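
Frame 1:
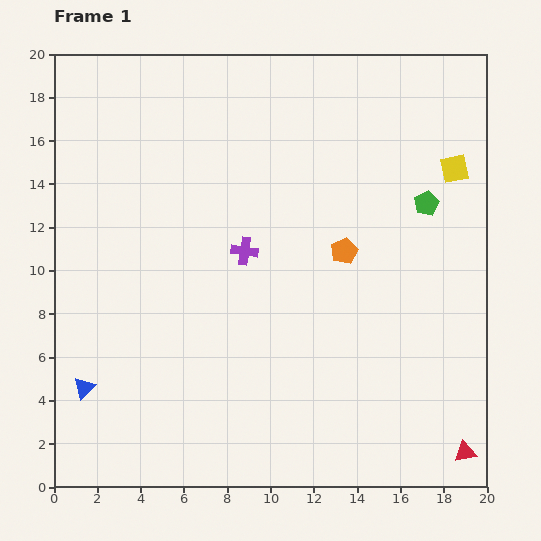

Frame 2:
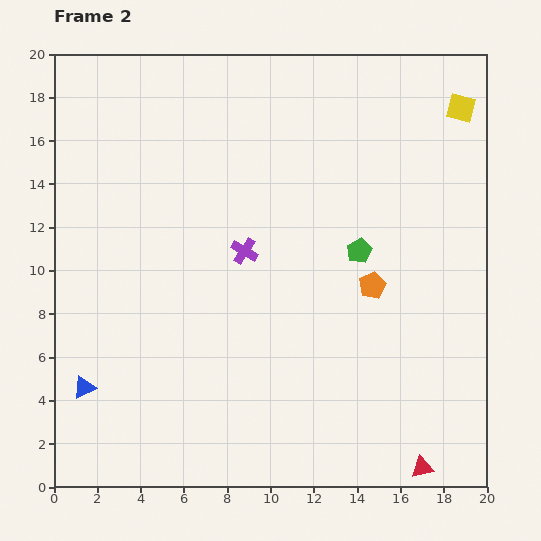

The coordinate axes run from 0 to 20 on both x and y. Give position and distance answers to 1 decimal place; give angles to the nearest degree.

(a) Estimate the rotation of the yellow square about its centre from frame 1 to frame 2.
27° clockwise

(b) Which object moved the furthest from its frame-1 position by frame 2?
the green pentagon

(moved 3.8; next 2.8)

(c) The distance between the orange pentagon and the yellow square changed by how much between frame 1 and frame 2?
+2.8

Distance in frame 1: 6.4. Distance in frame 2: 9.2.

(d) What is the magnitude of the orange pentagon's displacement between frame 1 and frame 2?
2.1

The orange pentagon moved from (13.4, 10.9) to (14.7, 9.3), a distance of √(1.3² + 1.6²) ≈ 2.1.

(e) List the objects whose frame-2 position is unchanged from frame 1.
the blue triangle, the purple cross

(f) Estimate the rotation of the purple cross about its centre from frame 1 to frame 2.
24° clockwise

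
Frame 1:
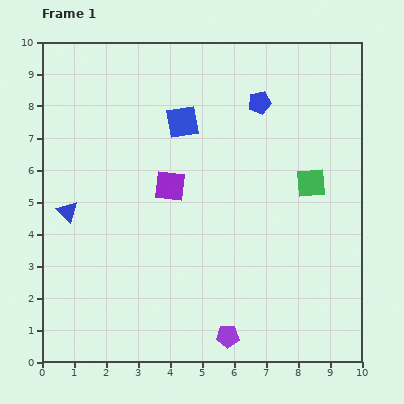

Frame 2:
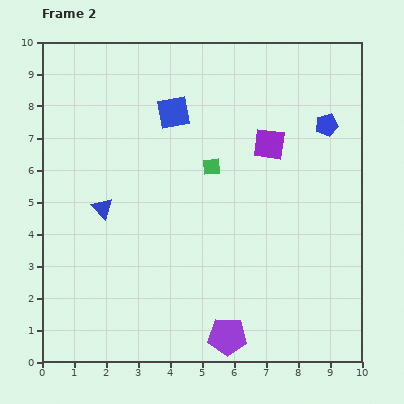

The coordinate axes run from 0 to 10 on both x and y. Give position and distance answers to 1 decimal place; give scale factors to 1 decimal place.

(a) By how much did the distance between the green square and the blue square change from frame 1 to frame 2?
-2.3

Distance in frame 1: 4.4. Distance in frame 2: 2.1.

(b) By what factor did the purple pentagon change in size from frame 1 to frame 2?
1.7×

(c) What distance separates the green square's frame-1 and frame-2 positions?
3.1

The green square moved from (8.4, 5.6) to (5.3, 6.1), a distance of √(3.1² + 0.5²) ≈ 3.1.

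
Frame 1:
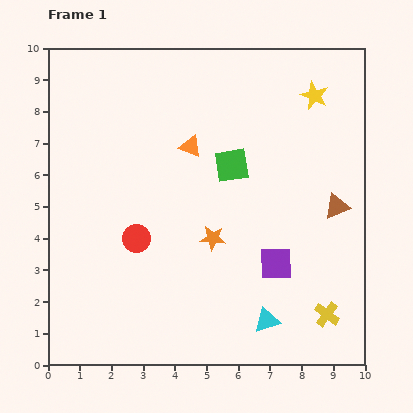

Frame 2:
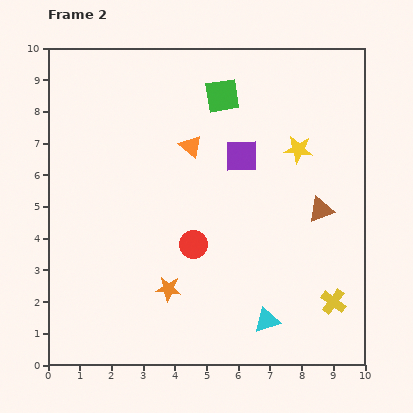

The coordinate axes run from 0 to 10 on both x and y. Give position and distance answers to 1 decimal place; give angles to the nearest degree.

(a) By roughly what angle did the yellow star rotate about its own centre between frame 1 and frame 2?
18° counter-clockwise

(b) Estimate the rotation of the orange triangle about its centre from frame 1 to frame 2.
19° clockwise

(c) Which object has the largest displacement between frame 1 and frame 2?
the purple square

(moved 3.6; next 2.2)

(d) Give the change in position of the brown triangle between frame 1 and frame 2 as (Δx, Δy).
(-0.5, -0.1)

The brown triangle was at (9.1, 5.0) in frame 1 and (8.6, 4.9) in frame 2.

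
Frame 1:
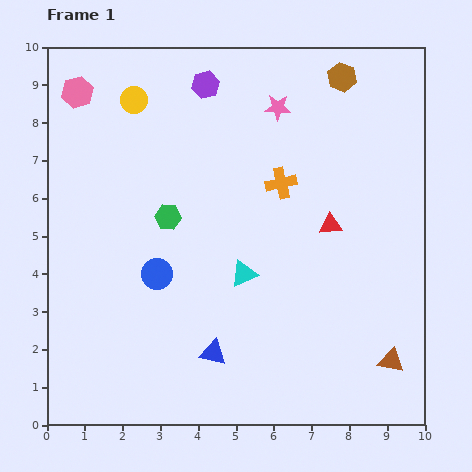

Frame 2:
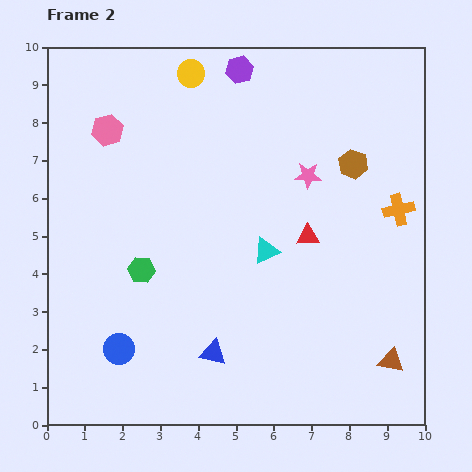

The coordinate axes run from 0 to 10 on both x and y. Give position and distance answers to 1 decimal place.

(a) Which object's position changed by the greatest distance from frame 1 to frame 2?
the orange cross

(moved 3.2; next 2.3)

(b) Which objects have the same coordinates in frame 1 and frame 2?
the brown triangle, the blue triangle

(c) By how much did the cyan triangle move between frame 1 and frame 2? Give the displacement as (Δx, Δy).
(0.6, 0.6)

The cyan triangle was at (5.2, 4.0) in frame 1 and (5.8, 4.6) in frame 2.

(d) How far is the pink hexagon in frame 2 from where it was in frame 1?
1.3

The pink hexagon moved from (0.8, 8.8) to (1.6, 7.8), a distance of √(0.8² + 1.0²) ≈ 1.3.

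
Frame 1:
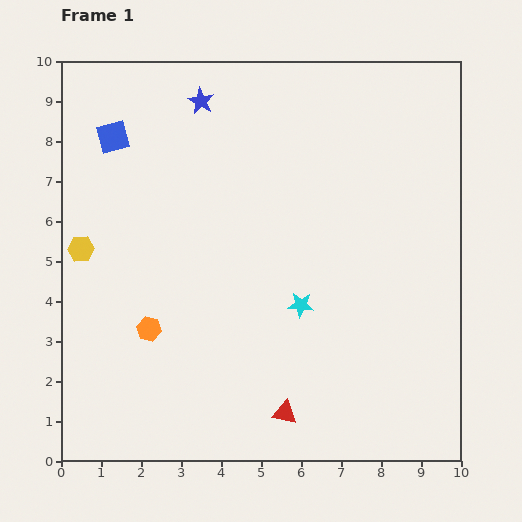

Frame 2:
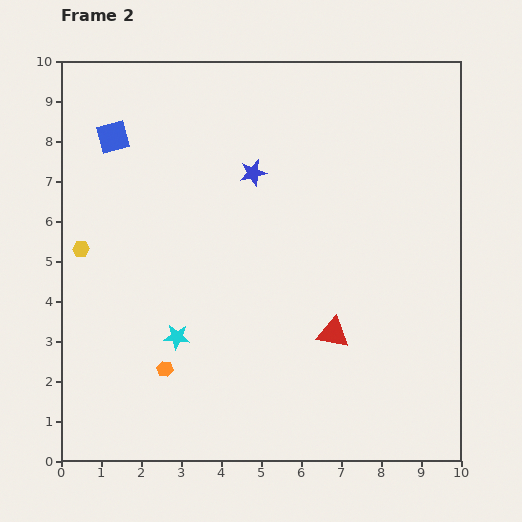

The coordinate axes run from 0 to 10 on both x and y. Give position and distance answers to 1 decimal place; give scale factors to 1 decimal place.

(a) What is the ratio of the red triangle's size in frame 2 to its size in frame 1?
1.3×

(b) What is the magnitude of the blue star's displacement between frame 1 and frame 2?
2.2

The blue star moved from (3.5, 9.0) to (4.8, 7.2), a distance of √(1.3² + 1.8²) ≈ 2.2.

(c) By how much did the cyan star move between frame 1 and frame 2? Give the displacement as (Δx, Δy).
(-3.1, -0.8)

The cyan star was at (6.0, 3.9) in frame 1 and (2.9, 3.1) in frame 2.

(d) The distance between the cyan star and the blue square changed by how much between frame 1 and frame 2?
-1.1

Distance in frame 1: 6.3. Distance in frame 2: 5.2.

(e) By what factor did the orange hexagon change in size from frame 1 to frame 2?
0.6×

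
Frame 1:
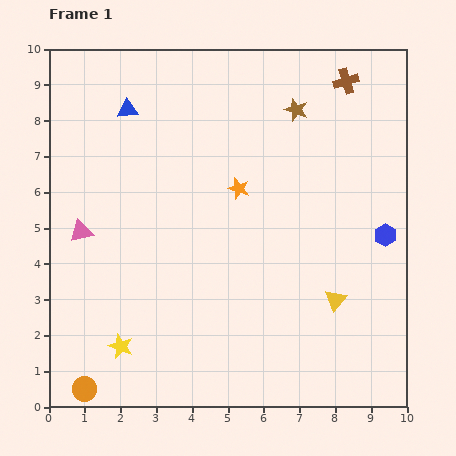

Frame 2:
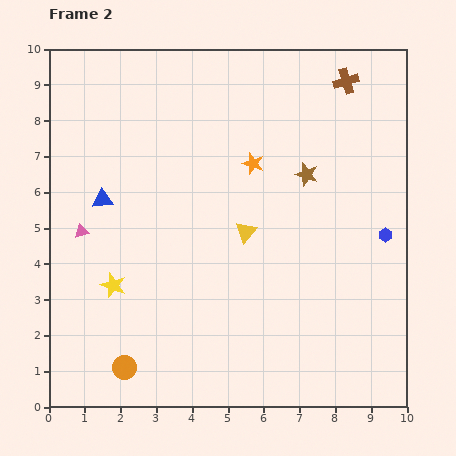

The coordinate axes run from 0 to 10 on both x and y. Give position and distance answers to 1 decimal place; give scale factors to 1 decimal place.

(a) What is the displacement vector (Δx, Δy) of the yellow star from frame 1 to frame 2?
(-0.2, 1.7)

The yellow star was at (2.0, 1.7) in frame 1 and (1.8, 3.4) in frame 2.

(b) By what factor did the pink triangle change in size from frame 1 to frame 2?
0.6×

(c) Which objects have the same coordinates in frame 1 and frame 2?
the blue hexagon, the brown cross, the pink triangle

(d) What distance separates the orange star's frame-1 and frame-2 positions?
0.8

The orange star moved from (5.3, 6.1) to (5.7, 6.8), a distance of √(0.4² + 0.7²) ≈ 0.8.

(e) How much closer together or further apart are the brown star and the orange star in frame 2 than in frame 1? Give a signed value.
-1.2

Distance in frame 1: 2.7. Distance in frame 2: 1.5.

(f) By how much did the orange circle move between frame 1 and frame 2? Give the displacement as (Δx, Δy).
(1.1, 0.6)

The orange circle was at (1.0, 0.5) in frame 1 and (2.1, 1.1) in frame 2.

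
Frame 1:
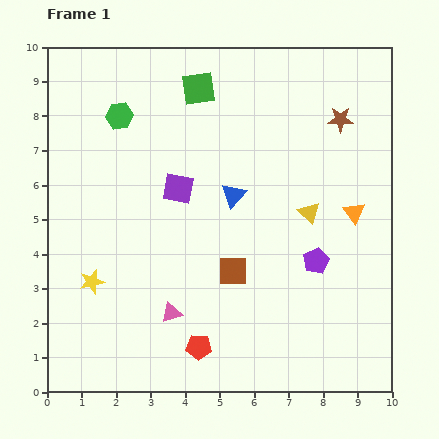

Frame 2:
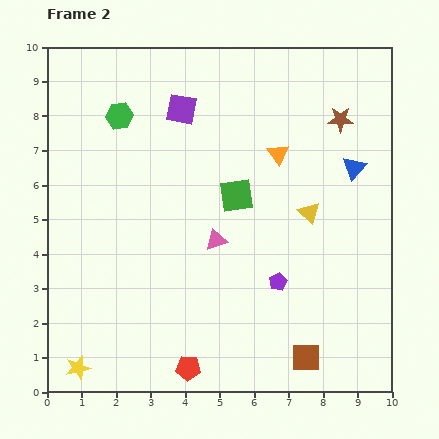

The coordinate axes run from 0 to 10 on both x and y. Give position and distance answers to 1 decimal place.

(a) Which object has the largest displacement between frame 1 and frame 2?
the blue triangle

(moved 3.6; next 3.3)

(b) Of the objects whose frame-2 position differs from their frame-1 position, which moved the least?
the red pentagon

(moved 0.7)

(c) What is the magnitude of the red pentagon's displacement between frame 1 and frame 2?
0.7

The red pentagon moved from (4.4, 1.3) to (4.1, 0.7), a distance of √(0.3² + 0.6²) ≈ 0.7.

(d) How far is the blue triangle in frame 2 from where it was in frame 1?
3.6

The blue triangle moved from (5.4, 5.7) to (8.9, 6.5), a distance of √(3.5² + 0.8²) ≈ 3.6.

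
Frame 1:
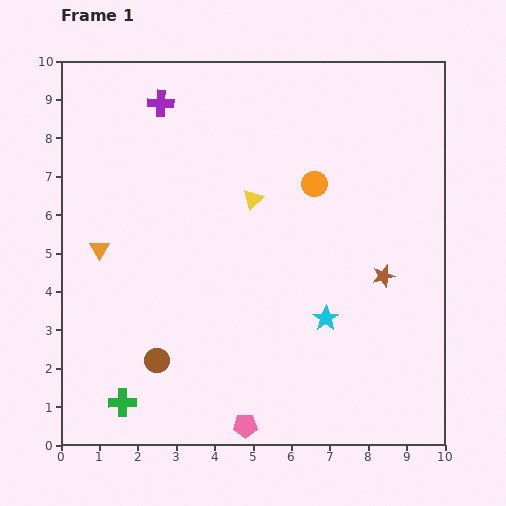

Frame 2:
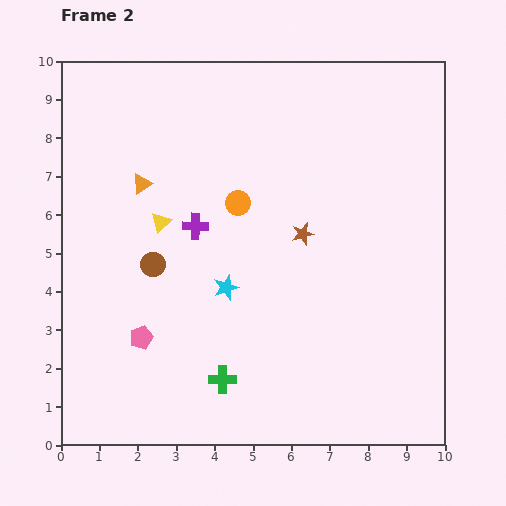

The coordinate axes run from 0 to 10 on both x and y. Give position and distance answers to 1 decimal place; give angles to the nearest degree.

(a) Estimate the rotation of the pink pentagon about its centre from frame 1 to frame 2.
19° counter-clockwise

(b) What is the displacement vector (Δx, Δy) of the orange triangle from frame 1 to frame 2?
(1.1, 1.7)

The orange triangle was at (1.0, 5.1) in frame 1 and (2.1, 6.8) in frame 2.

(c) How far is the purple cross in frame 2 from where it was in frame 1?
3.3

The purple cross moved from (2.6, 8.9) to (3.5, 5.7), a distance of √(0.9² + 3.2²) ≈ 3.3.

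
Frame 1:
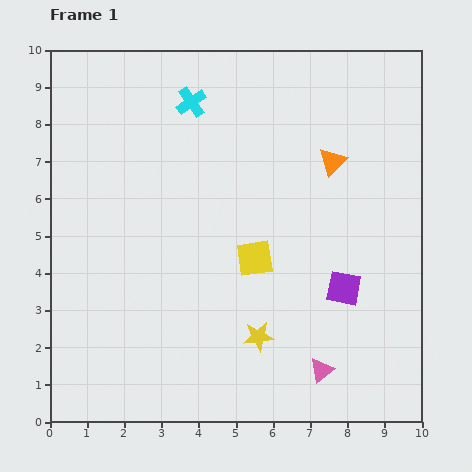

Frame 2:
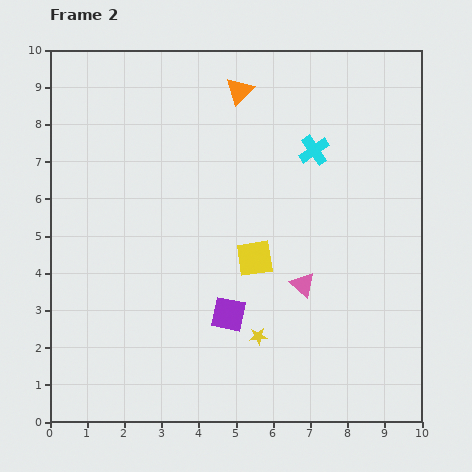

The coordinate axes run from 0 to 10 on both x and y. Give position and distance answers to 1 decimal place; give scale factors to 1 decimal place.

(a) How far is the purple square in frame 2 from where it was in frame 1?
3.2

The purple square moved from (7.9, 3.6) to (4.8, 2.9), a distance of √(3.1² + 0.7²) ≈ 3.2.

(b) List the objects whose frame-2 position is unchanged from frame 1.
the yellow square, the yellow star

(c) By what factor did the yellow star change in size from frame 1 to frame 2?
0.6×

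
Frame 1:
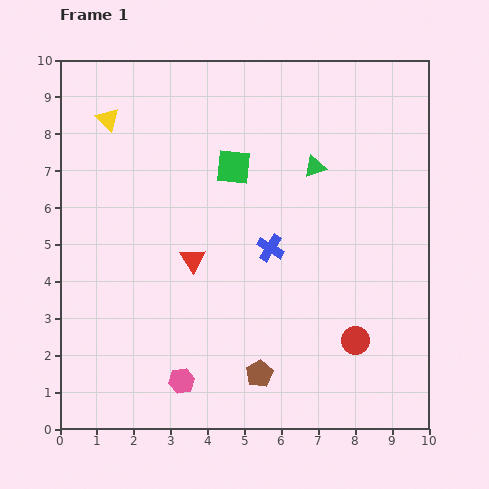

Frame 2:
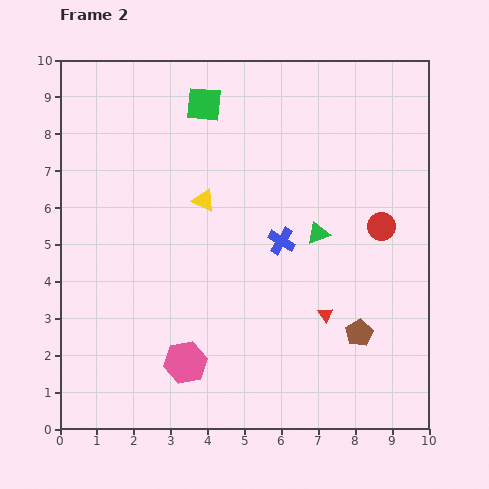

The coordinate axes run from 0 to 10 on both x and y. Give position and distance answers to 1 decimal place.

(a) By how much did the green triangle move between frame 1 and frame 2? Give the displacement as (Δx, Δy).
(0.1, -1.8)

The green triangle was at (6.9, 7.1) in frame 1 and (7.0, 5.3) in frame 2.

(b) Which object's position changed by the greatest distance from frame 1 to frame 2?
the red triangle

(moved 3.9; next 3.4)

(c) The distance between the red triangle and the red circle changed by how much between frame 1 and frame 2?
-2.1

Distance in frame 1: 4.9. Distance in frame 2: 2.8.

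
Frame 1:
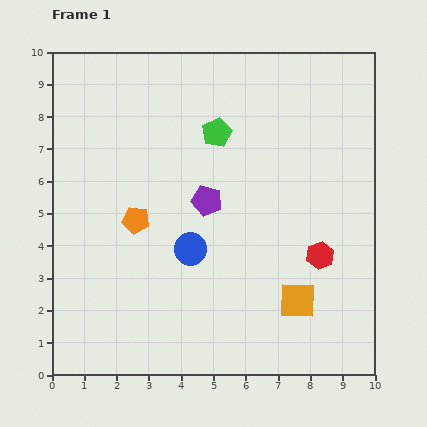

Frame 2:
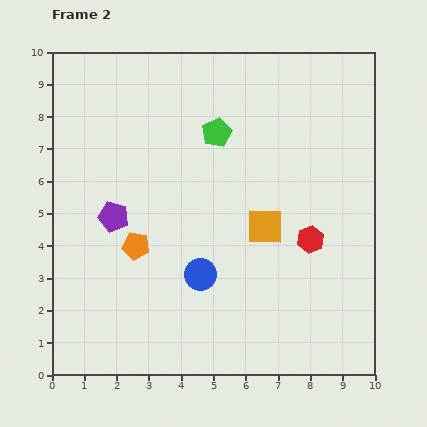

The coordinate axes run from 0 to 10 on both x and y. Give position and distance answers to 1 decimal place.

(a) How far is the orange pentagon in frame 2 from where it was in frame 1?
0.8

The orange pentagon moved from (2.6, 4.8) to (2.6, 4.0), a distance of √(0.0² + 0.8²) ≈ 0.8.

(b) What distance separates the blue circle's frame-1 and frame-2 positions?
0.9

The blue circle moved from (4.3, 3.9) to (4.6, 3.1), a distance of √(0.3² + 0.8²) ≈ 0.9.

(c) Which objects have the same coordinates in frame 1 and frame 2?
the green pentagon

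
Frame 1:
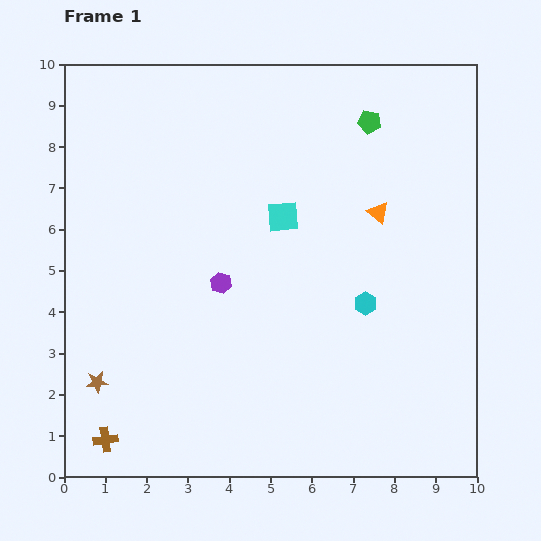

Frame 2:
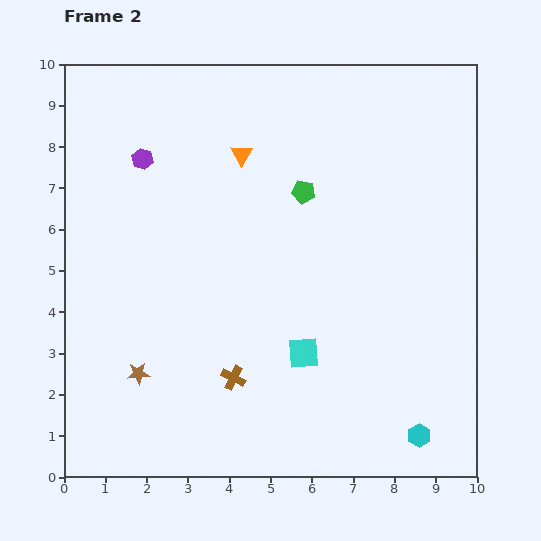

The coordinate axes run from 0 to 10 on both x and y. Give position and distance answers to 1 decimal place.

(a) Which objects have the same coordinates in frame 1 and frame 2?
none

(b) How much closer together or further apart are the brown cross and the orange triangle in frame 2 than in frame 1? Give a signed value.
-3.2

Distance in frame 1: 8.6. Distance in frame 2: 5.4.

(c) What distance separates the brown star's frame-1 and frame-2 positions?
1.0

The brown star moved from (0.8, 2.3) to (1.8, 2.5), a distance of √(1.0² + 0.2²) ≈ 1.0.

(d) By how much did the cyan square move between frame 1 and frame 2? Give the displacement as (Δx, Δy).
(0.5, -3.3)

The cyan square was at (5.3, 6.3) in frame 1 and (5.8, 3.0) in frame 2.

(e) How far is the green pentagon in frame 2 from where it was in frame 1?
2.3

The green pentagon moved from (7.4, 8.6) to (5.8, 6.9), a distance of √(1.6² + 1.7²) ≈ 2.3.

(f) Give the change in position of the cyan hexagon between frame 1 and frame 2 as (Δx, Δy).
(1.3, -3.2)

The cyan hexagon was at (7.3, 4.2) in frame 1 and (8.6, 1.0) in frame 2.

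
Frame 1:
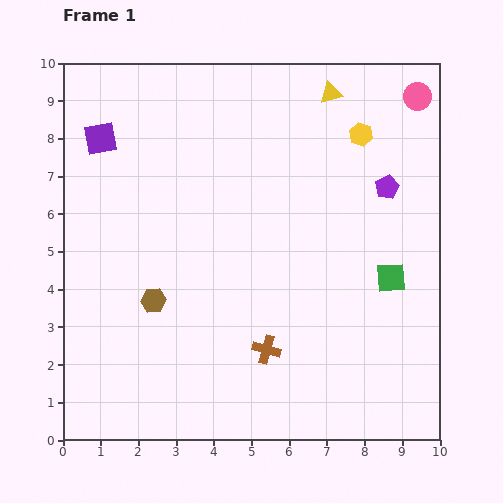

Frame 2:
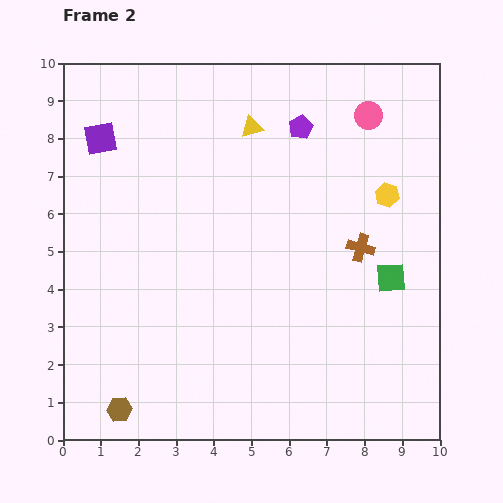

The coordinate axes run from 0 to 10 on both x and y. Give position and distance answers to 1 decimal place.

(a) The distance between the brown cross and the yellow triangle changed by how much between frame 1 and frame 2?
-2.7

Distance in frame 1: 7.0. Distance in frame 2: 4.3.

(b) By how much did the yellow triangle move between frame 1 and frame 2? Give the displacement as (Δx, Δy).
(-2.1, -0.9)

The yellow triangle was at (7.1, 9.2) in frame 1 and (5.0, 8.3) in frame 2.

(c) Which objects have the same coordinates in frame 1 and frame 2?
the green square, the purple square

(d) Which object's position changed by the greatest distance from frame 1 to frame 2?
the brown cross

(moved 3.7; next 3.0)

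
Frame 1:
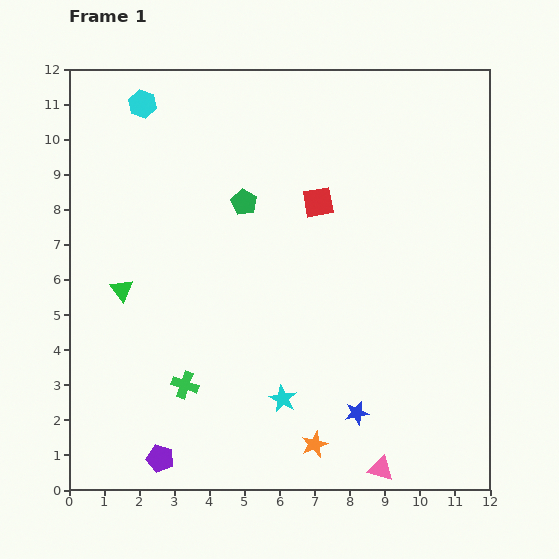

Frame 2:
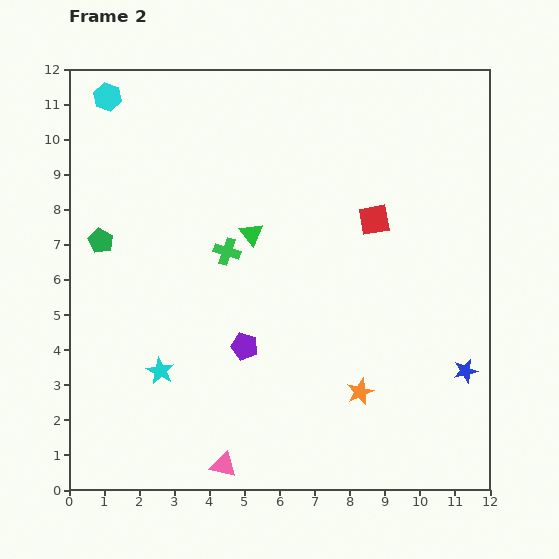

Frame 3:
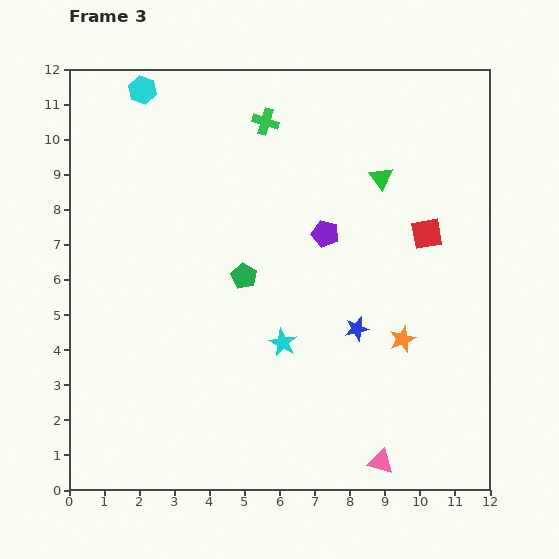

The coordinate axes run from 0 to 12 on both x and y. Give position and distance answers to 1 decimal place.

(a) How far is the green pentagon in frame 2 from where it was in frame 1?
4.2

The green pentagon moved from (5.0, 8.2) to (0.9, 7.1), a distance of √(4.1² + 1.1²) ≈ 4.2.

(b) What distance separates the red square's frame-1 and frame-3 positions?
3.2

The red square moved from (7.1, 8.2) to (10.2, 7.3), a distance of √(3.1² + 0.9²) ≈ 3.2.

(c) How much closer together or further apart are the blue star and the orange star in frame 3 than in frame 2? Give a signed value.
-1.8

Distance in frame 2: 3.1. Distance in frame 3: 1.3.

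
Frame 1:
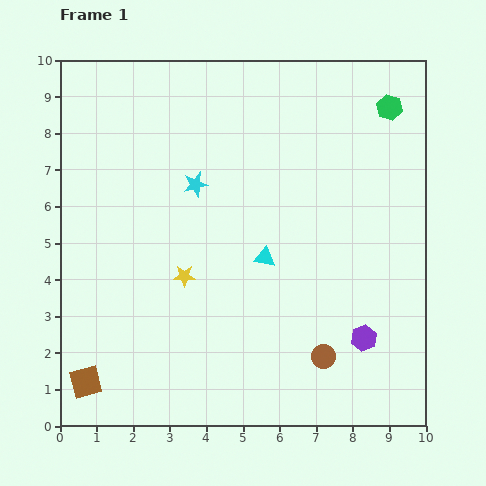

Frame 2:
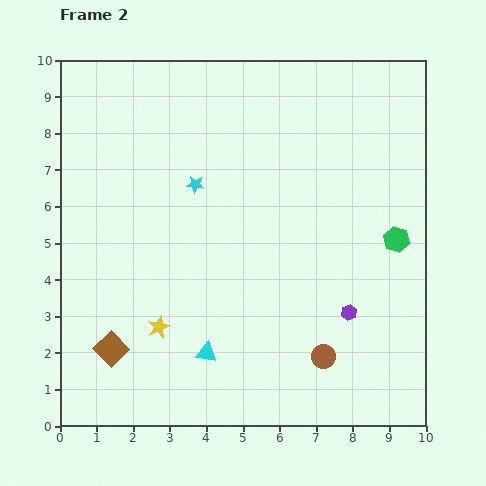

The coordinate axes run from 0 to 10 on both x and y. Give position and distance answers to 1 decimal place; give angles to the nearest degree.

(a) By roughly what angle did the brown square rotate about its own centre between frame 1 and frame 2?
30° counter-clockwise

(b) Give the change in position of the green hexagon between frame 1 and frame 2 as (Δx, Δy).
(0.2, -3.6)

The green hexagon was at (9.0, 8.7) in frame 1 and (9.2, 5.1) in frame 2.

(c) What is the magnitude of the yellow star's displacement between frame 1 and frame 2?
1.6

The yellow star moved from (3.4, 4.1) to (2.7, 2.7), a distance of √(0.7² + 1.4²) ≈ 1.6.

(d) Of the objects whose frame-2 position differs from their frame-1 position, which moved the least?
the purple hexagon

(moved 0.8)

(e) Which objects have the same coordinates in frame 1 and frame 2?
the brown circle, the cyan star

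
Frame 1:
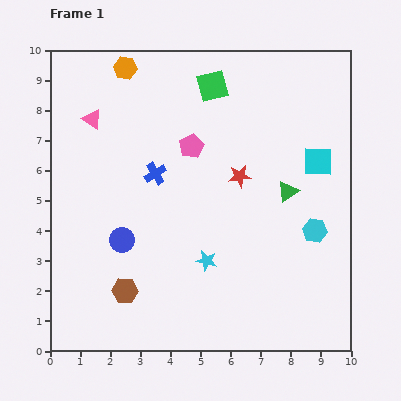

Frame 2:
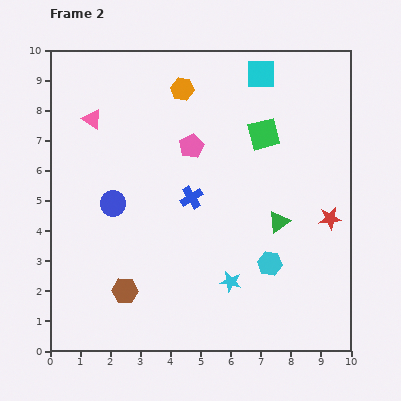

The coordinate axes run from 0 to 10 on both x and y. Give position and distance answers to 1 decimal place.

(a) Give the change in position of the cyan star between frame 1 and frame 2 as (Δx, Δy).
(0.8, -0.7)

The cyan star was at (5.2, 3.0) in frame 1 and (6.0, 2.3) in frame 2.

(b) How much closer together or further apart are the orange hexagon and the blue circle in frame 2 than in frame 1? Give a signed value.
-1.3

Distance in frame 1: 5.7. Distance in frame 2: 4.4.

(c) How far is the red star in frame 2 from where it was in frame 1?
3.3

The red star moved from (6.3, 5.8) to (9.3, 4.4), a distance of √(3.0² + 1.4²) ≈ 3.3.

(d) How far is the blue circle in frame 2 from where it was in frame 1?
1.2

The blue circle moved from (2.4, 3.7) to (2.1, 4.9), a distance of √(0.3² + 1.2²) ≈ 1.2.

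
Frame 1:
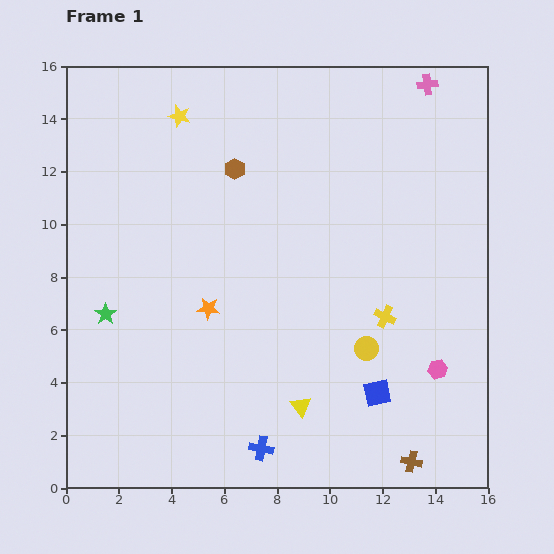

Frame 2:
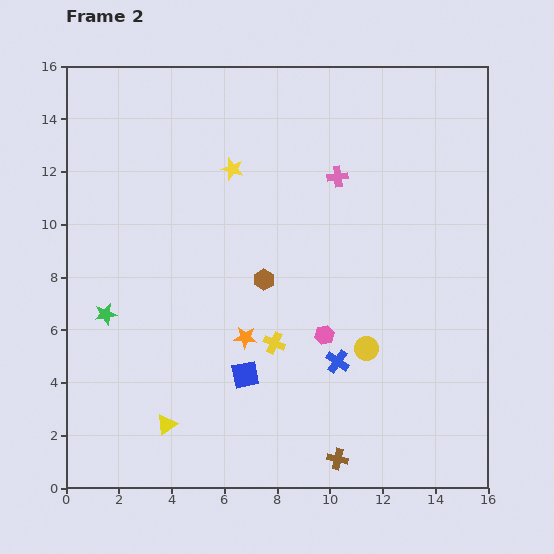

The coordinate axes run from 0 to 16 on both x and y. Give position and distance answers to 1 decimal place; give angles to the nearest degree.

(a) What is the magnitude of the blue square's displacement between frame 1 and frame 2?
5.0

The blue square moved from (11.8, 3.6) to (6.8, 4.3), a distance of √(5.0² + 0.7²) ≈ 5.0.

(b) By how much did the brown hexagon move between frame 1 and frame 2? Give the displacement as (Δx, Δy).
(1.1, -4.2)

The brown hexagon was at (6.4, 12.1) in frame 1 and (7.5, 7.9) in frame 2.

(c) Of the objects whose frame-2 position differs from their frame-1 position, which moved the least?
the orange star

(moved 1.8)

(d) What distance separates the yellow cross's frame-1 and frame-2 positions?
4.3

The yellow cross moved from (12.1, 6.5) to (7.9, 5.5), a distance of √(4.2² + 1.0²) ≈ 4.3.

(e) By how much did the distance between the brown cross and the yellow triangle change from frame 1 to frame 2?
+1.9

Distance in frame 1: 4.7. Distance in frame 2: 6.6.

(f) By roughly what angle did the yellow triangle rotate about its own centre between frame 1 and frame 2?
33° clockwise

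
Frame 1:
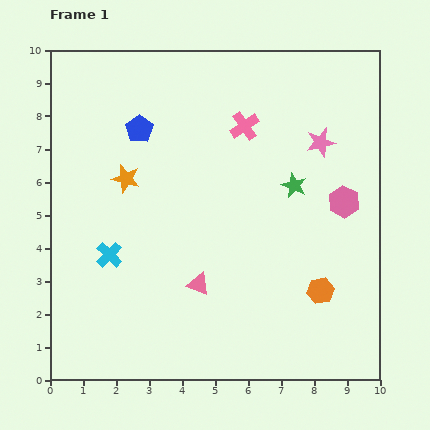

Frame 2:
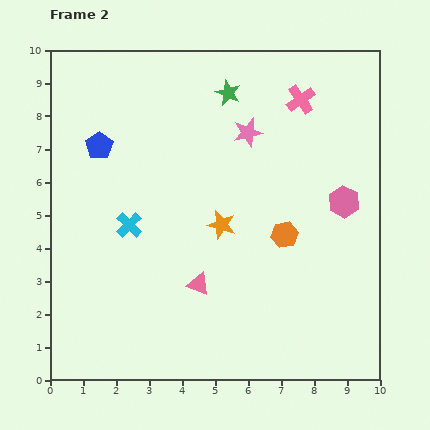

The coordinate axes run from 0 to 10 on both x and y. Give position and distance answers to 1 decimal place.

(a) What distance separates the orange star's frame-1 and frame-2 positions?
3.2

The orange star moved from (2.3, 6.1) to (5.2, 4.7), a distance of √(2.9² + 1.4²) ≈ 3.2.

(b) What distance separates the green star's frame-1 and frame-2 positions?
3.4

The green star moved from (7.4, 5.9) to (5.4, 8.7), a distance of √(2.0² + 2.8²) ≈ 3.4.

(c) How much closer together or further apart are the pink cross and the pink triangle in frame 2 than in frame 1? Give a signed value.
+1.4

Distance in frame 1: 5.0. Distance in frame 2: 6.4.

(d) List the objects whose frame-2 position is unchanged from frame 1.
the pink triangle, the pink hexagon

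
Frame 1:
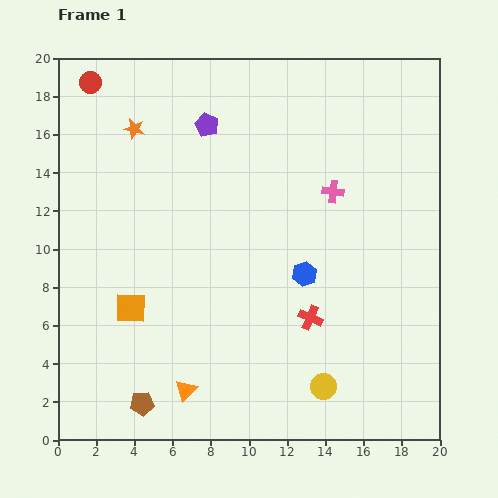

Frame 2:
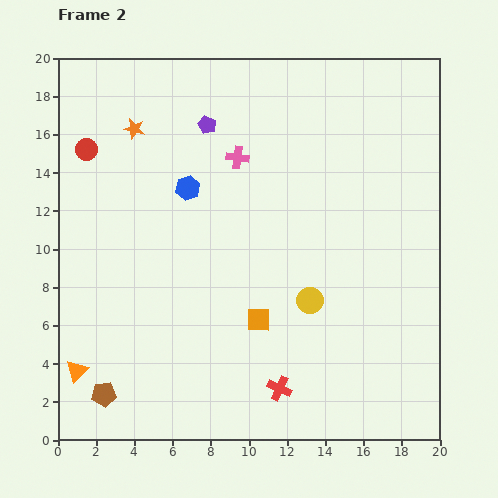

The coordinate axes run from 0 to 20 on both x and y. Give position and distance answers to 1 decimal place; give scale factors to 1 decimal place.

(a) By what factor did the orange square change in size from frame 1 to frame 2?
0.8×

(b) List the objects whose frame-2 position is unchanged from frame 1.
the purple pentagon, the orange star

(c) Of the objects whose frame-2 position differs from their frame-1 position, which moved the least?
the brown pentagon

(moved 2.1)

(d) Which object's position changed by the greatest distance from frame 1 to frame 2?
the blue hexagon

(moved 7.6; next 6.7)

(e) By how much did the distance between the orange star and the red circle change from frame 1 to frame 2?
-0.6

Distance in frame 1: 3.3. Distance in frame 2: 2.7.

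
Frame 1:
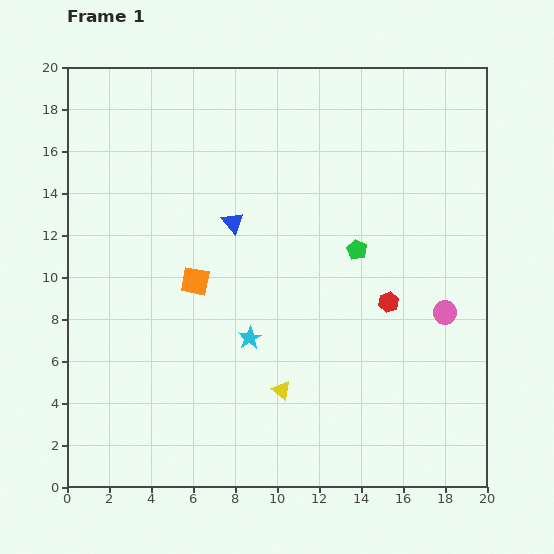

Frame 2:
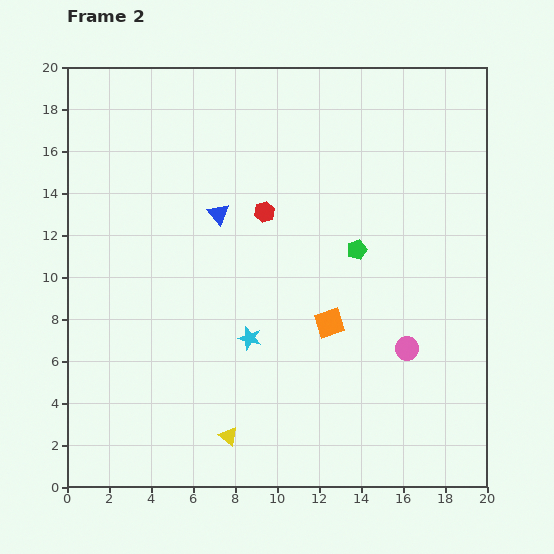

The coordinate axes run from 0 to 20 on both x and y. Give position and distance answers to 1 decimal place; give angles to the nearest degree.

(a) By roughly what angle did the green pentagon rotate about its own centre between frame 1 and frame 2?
25° clockwise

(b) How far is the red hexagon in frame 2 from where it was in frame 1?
7.3

The red hexagon moved from (15.3, 8.8) to (9.4, 13.1), a distance of √(5.9² + 4.3²) ≈ 7.3.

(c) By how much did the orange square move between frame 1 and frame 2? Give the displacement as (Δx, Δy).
(6.4, -2.0)

The orange square was at (6.1, 9.8) in frame 1 and (12.5, 7.8) in frame 2.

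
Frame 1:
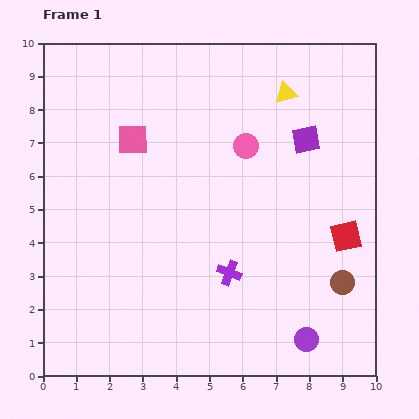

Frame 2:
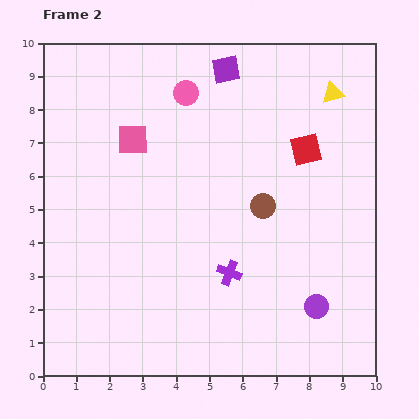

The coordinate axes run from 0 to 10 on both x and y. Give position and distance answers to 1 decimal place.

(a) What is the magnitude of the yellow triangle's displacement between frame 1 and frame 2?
1.4

The yellow triangle moved from (7.3, 8.5) to (8.7, 8.5), a distance of √(1.4² + 0.0²) ≈ 1.4.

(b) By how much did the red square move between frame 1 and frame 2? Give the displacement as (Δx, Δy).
(-1.2, 2.6)

The red square was at (9.1, 4.2) in frame 1 and (7.9, 6.8) in frame 2.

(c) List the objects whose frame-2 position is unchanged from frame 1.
the purple cross, the pink square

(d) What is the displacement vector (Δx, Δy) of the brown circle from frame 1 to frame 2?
(-2.4, 2.3)

The brown circle was at (9.0, 2.8) in frame 1 and (6.6, 5.1) in frame 2.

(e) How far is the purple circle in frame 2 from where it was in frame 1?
1.0

The purple circle moved from (7.9, 1.1) to (8.2, 2.1), a distance of √(0.3² + 1.0²) ≈ 1.0.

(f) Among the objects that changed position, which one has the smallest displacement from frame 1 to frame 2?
the purple circle

(moved 1.0)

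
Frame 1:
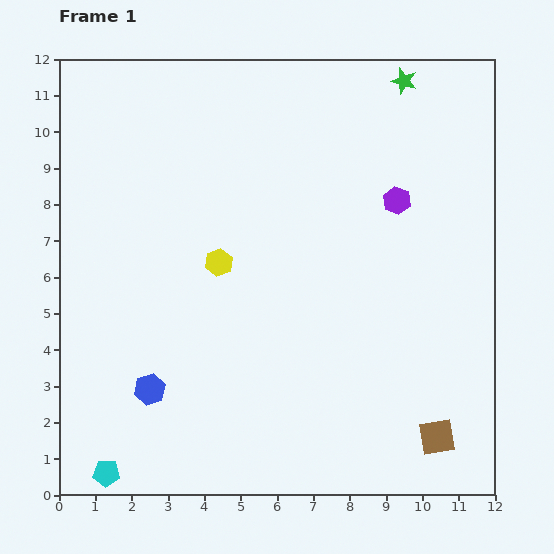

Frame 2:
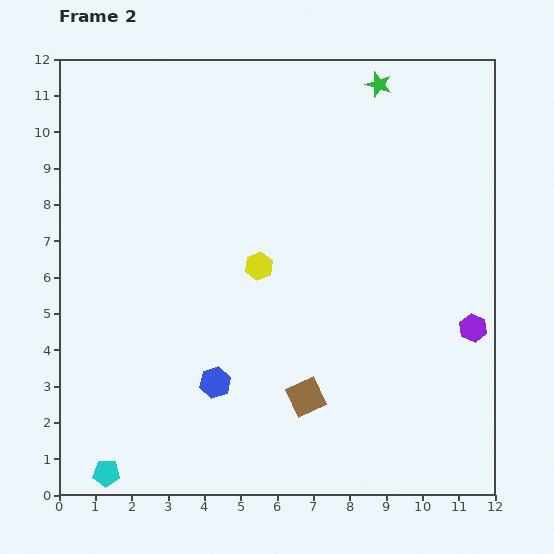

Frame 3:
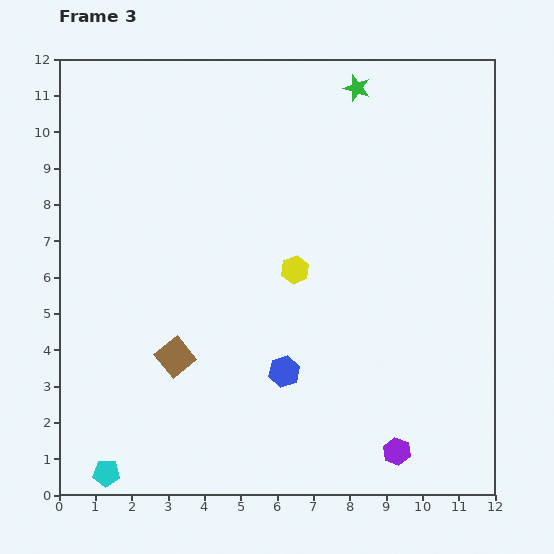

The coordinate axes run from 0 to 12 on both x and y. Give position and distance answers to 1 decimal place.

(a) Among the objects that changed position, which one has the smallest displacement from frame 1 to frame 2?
the green star

(moved 0.7)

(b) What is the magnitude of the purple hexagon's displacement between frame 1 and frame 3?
6.9

The purple hexagon moved from (9.3, 8.1) to (9.3, 1.2), a distance of √(0.0² + 6.9²) ≈ 6.9.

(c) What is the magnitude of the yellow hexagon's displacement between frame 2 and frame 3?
1.0

The yellow hexagon moved from (5.5, 6.3) to (6.5, 6.2), a distance of √(1.0² + 0.1²) ≈ 1.0.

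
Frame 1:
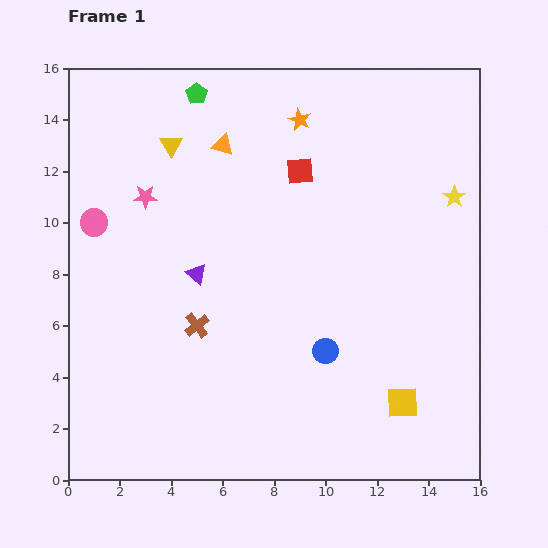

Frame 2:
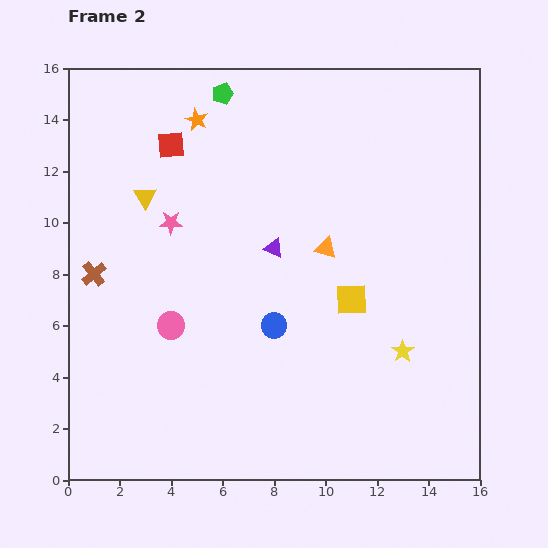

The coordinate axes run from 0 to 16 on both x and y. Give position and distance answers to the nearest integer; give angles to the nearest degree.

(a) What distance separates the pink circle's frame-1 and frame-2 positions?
5

The pink circle moved from (1, 10) to (4, 6), a distance of √(3² + 4²) ≈ 5.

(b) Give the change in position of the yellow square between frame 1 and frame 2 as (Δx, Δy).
(-2, 4)

The yellow square was at (13, 3) in frame 1 and (11, 7) in frame 2.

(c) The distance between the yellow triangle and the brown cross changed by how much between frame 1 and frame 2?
-3

Distance in frame 1: 7. Distance in frame 2: 4.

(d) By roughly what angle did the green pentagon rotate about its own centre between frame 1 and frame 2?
18° clockwise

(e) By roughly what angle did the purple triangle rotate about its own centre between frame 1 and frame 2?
17° counter-clockwise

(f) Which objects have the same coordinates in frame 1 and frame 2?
none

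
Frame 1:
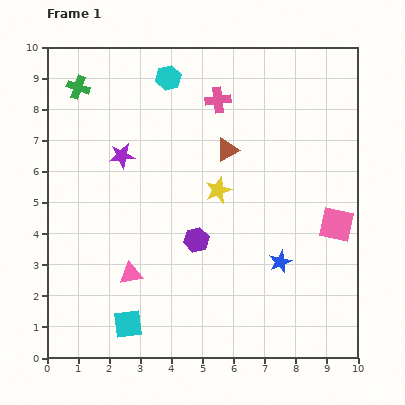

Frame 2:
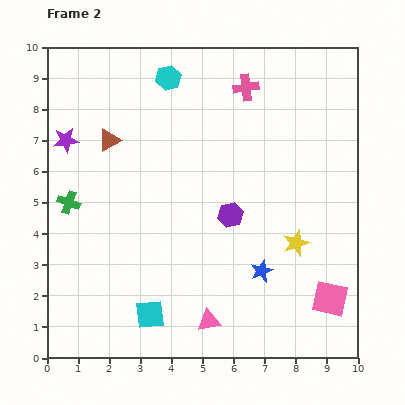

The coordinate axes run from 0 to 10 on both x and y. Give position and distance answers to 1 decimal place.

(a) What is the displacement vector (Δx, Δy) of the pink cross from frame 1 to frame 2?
(0.9, 0.4)

The pink cross was at (5.5, 8.3) in frame 1 and (6.4, 8.7) in frame 2.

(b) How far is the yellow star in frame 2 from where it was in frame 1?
3.0

The yellow star moved from (5.5, 5.4) to (8.0, 3.7), a distance of √(2.5² + 1.7²) ≈ 3.0.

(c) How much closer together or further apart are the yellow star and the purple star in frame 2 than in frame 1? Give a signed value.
+4.8

Distance in frame 1: 3.3. Distance in frame 2: 8.1.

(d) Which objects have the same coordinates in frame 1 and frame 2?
the cyan hexagon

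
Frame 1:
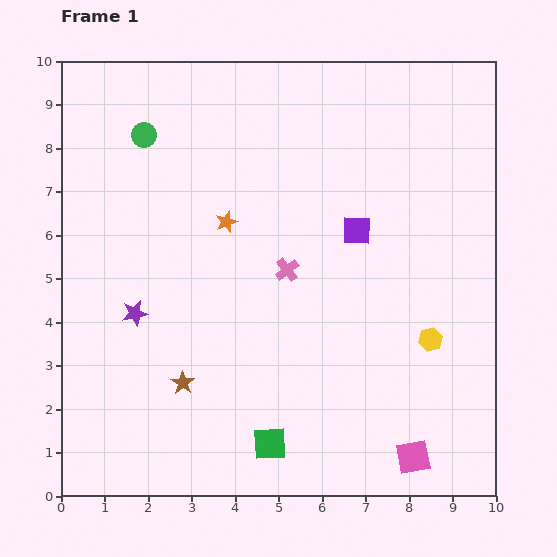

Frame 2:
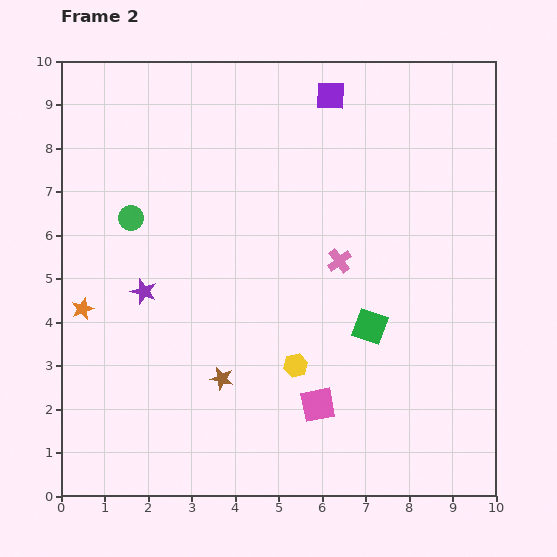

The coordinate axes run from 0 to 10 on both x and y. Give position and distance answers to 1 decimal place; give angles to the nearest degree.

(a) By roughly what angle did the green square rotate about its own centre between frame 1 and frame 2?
23° clockwise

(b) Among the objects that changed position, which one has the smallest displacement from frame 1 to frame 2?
the purple star

(moved 0.5)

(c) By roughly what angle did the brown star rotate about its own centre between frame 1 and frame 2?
21° counter-clockwise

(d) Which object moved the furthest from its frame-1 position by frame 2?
the orange star

(moved 3.9; next 3.5)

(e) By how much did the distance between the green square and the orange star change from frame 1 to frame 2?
+1.4

Distance in frame 1: 5.2. Distance in frame 2: 6.6.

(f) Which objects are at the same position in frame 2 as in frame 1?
none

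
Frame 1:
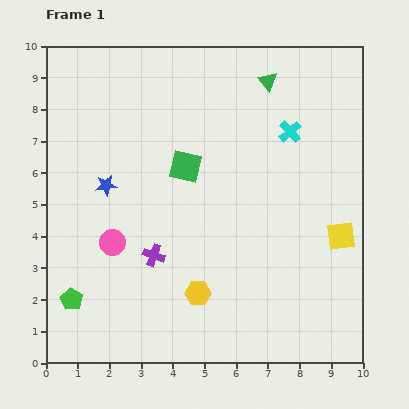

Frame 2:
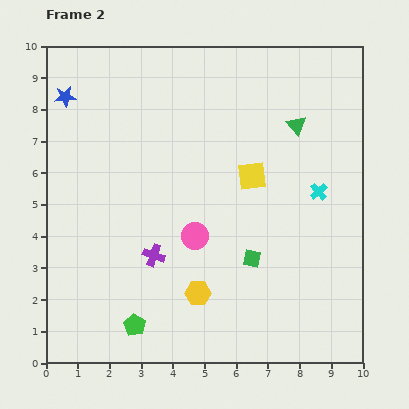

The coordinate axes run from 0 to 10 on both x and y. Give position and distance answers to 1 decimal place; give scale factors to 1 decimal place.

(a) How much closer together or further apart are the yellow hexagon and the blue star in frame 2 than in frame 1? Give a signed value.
+3.0

Distance in frame 1: 4.5. Distance in frame 2: 7.5.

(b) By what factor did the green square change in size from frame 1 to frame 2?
0.6×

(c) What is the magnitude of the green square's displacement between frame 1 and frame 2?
3.6

The green square moved from (4.4, 6.2) to (6.5, 3.3), a distance of √(2.1² + 2.9²) ≈ 3.6.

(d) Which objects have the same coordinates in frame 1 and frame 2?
the purple cross, the yellow hexagon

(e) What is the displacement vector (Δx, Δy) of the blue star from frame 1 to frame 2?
(-1.3, 2.8)

The blue star was at (1.9, 5.6) in frame 1 and (0.6, 8.4) in frame 2.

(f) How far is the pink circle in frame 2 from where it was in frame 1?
2.6

The pink circle moved from (2.1, 3.8) to (4.7, 4.0), a distance of √(2.6² + 0.2²) ≈ 2.6.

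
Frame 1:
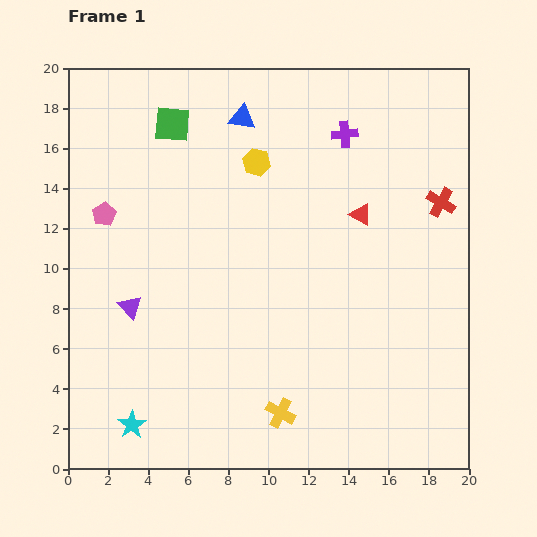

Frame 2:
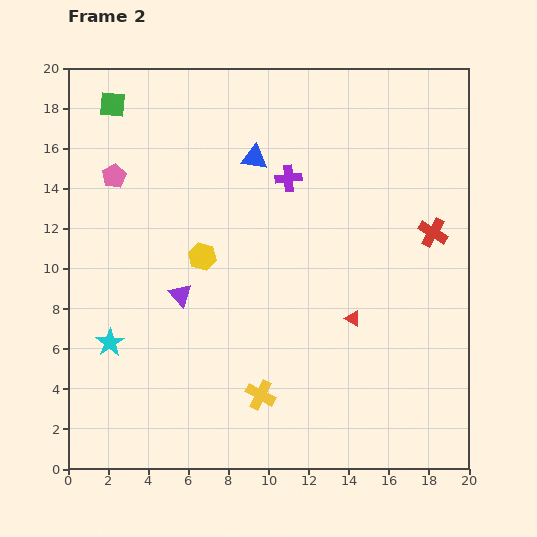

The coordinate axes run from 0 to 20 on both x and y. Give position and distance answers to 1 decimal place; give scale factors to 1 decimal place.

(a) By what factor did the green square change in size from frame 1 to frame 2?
0.7×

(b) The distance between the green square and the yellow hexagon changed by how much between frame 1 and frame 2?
+4.2

Distance in frame 1: 4.6. Distance in frame 2: 8.8.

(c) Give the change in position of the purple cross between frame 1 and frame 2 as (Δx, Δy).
(-2.8, -2.2)

The purple cross was at (13.8, 16.7) in frame 1 and (11.0, 14.5) in frame 2.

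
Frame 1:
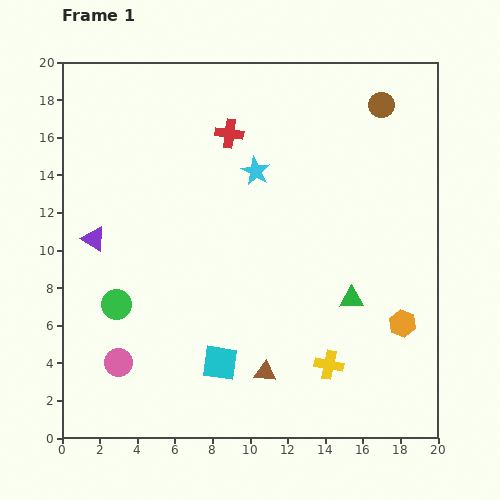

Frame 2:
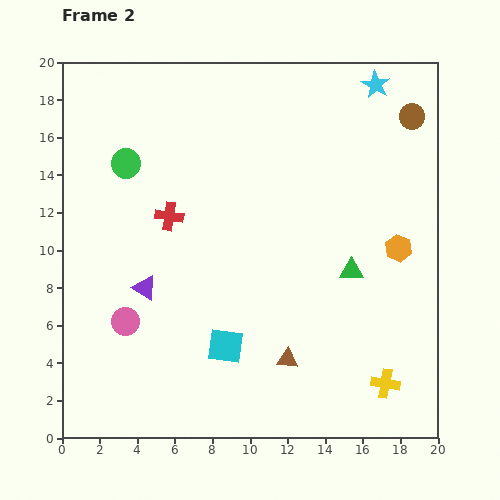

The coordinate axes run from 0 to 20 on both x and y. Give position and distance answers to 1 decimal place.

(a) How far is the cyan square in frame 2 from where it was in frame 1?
0.9

The cyan square moved from (8.4, 4.0) to (8.7, 4.9), a distance of √(0.3² + 0.9²) ≈ 0.9.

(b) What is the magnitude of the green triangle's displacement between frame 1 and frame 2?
1.5

The green triangle moved from (15.4, 7.4) to (15.4, 8.9), a distance of √(0.0² + 1.5²) ≈ 1.5.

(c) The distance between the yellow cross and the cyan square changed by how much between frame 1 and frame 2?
+2.9

Distance in frame 1: 5.8. Distance in frame 2: 8.7.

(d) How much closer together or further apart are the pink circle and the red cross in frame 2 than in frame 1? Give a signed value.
-7.5

Distance in frame 1: 13.6. Distance in frame 2: 6.1.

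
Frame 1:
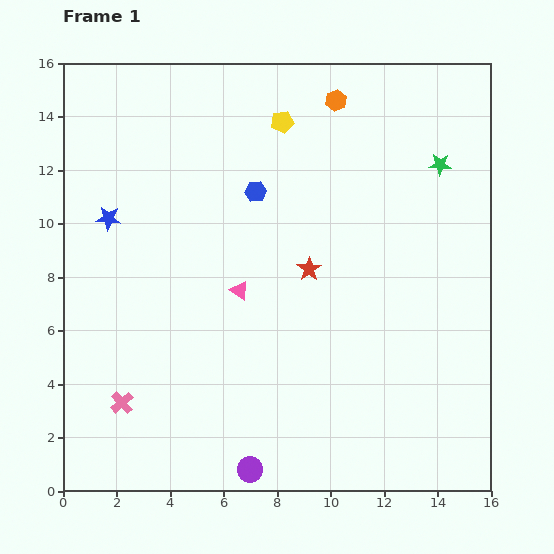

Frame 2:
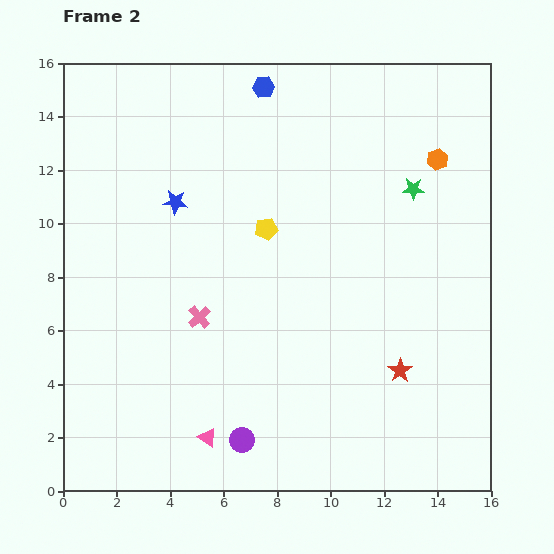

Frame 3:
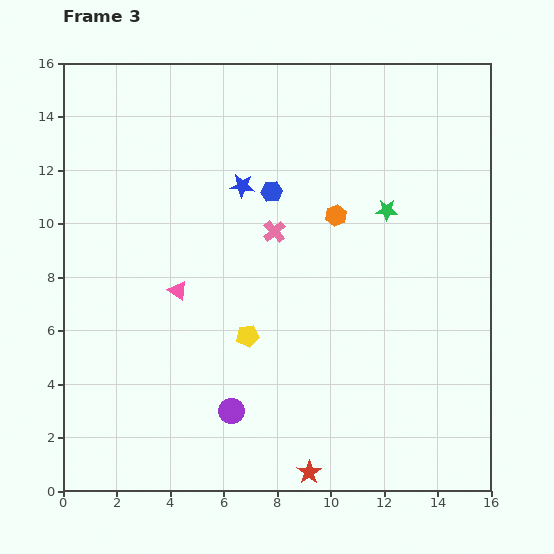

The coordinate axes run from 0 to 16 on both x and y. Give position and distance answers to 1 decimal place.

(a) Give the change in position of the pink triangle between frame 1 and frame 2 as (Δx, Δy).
(-1.2, -5.5)

The pink triangle was at (6.6, 7.5) in frame 1 and (5.4, 2.0) in frame 2.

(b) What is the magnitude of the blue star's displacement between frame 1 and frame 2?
2.6

The blue star moved from (1.7, 10.2) to (4.2, 10.8), a distance of √(2.5² + 0.6²) ≈ 2.6.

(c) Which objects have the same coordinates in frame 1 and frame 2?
none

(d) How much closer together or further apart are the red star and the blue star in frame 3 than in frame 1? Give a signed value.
+3.3

Distance in frame 1: 7.7. Distance in frame 3: 11.0.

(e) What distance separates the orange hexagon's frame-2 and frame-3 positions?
4.3

The orange hexagon moved from (14.0, 12.4) to (10.2, 10.3), a distance of √(3.8² + 2.1²) ≈ 4.3.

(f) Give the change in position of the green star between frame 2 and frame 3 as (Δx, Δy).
(-1.0, -0.8)

The green star was at (13.1, 11.3) in frame 2 and (12.1, 10.5) in frame 3.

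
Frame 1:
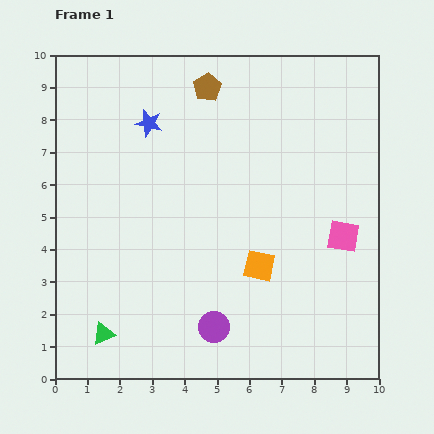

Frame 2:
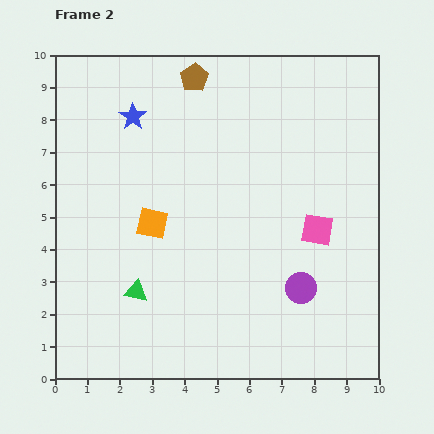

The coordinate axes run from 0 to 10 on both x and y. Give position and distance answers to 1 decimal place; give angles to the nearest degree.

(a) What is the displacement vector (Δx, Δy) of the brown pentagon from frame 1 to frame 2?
(-0.4, 0.3)

The brown pentagon was at (4.7, 9.0) in frame 1 and (4.3, 9.3) in frame 2.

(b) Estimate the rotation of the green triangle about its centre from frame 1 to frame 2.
32° clockwise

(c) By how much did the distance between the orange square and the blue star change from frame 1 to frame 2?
-2.2

Distance in frame 1: 5.6. Distance in frame 2: 3.4.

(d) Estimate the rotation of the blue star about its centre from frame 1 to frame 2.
22° clockwise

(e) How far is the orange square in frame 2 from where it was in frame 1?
3.5

The orange square moved from (6.3, 3.5) to (3.0, 4.8), a distance of √(3.3² + 1.3²) ≈ 3.5.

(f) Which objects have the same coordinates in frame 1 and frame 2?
none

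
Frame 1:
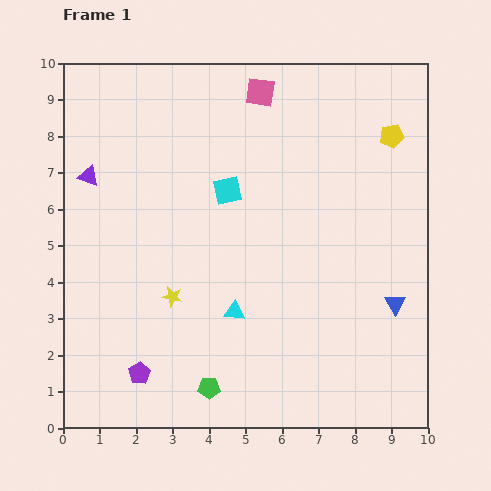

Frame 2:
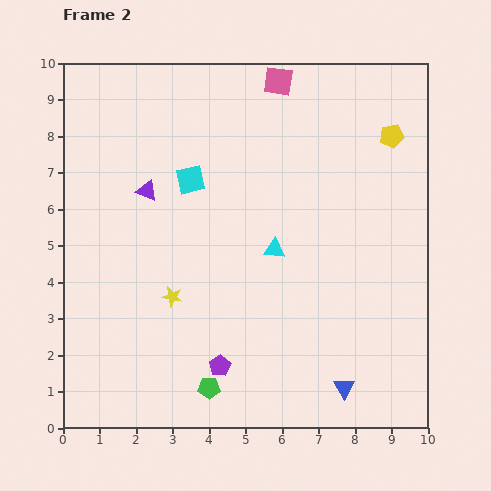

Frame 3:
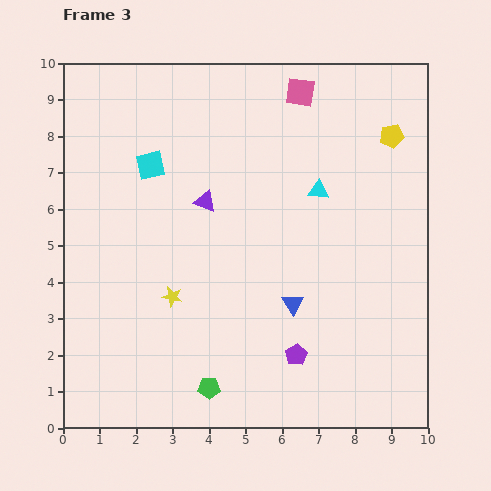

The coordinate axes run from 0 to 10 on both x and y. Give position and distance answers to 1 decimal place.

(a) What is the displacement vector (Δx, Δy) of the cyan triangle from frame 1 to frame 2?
(1.1, 1.7)

The cyan triangle was at (4.7, 3.2) in frame 1 and (5.8, 4.9) in frame 2.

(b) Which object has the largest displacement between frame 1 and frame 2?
the blue triangle

(moved 2.7; next 2.2)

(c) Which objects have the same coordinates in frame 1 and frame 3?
the yellow star, the green pentagon, the yellow pentagon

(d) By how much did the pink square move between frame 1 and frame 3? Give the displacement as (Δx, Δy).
(1.1, 0.0)

The pink square was at (5.4, 9.2) in frame 1 and (6.5, 9.2) in frame 3.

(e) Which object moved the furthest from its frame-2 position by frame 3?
the blue triangle

(moved 2.7; next 2.1)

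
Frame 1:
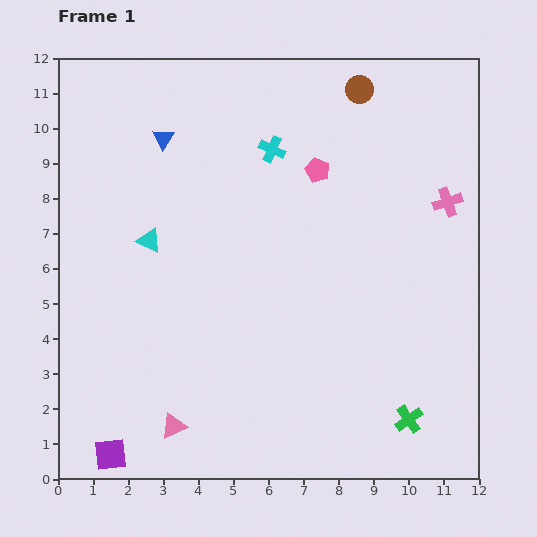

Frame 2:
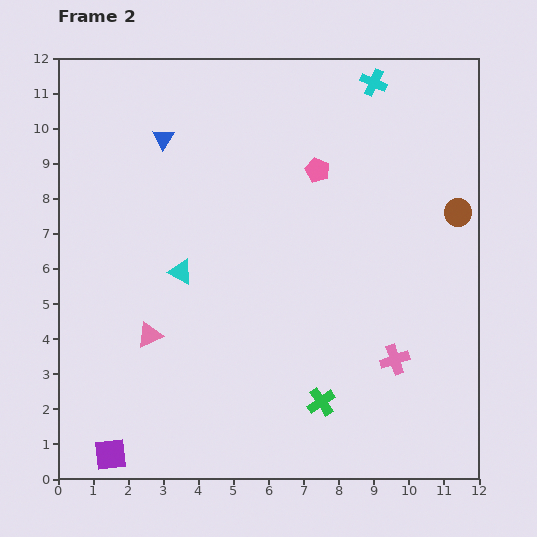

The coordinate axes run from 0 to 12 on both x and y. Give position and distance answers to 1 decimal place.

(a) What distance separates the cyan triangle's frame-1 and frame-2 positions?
1.3

The cyan triangle moved from (2.6, 6.8) to (3.5, 5.9), a distance of √(0.9² + 0.9²) ≈ 1.3.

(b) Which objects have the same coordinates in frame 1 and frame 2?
the blue triangle, the purple square, the pink pentagon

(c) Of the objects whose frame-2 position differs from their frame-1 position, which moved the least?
the cyan triangle

(moved 1.3)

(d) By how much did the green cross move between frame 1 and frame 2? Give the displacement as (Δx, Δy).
(-2.5, 0.5)

The green cross was at (10.0, 1.7) in frame 1 and (7.5, 2.2) in frame 2.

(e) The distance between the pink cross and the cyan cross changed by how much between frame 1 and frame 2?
+2.7

Distance in frame 1: 5.2. Distance in frame 2: 7.9.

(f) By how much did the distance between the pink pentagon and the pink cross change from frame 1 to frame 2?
+2.0

Distance in frame 1: 3.8. Distance in frame 2: 5.8.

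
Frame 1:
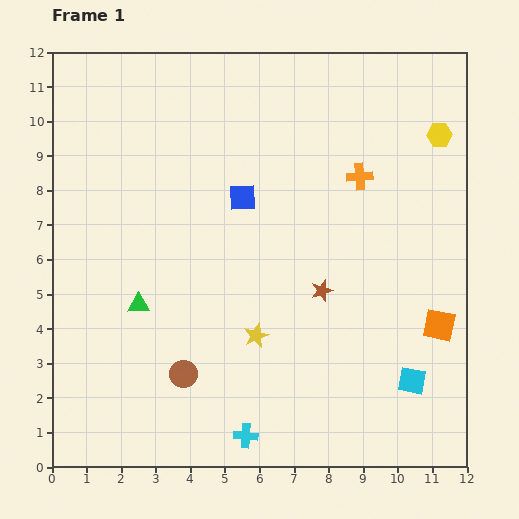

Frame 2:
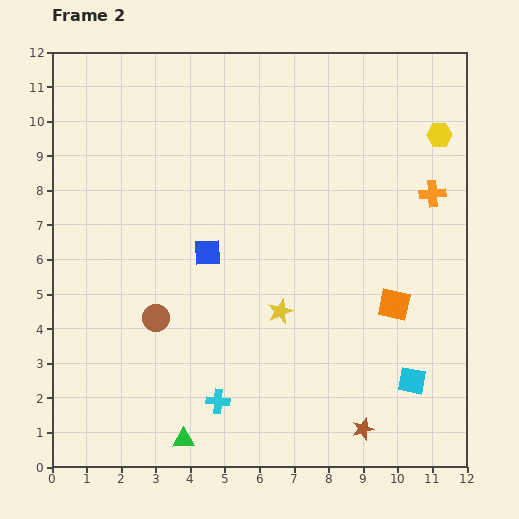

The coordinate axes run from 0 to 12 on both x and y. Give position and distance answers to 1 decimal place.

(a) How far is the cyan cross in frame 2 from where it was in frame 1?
1.3

The cyan cross moved from (5.6, 0.9) to (4.8, 1.9), a distance of √(0.8² + 1.0²) ≈ 1.3.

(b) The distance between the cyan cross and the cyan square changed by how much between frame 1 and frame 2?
+0.5

Distance in frame 1: 5.1. Distance in frame 2: 5.6.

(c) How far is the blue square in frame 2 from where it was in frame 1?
1.9

The blue square moved from (5.5, 7.8) to (4.5, 6.2), a distance of √(1.0² + 1.6²) ≈ 1.9.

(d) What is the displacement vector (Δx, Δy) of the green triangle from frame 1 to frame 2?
(1.3, -3.9)

The green triangle was at (2.5, 4.7) in frame 1 and (3.8, 0.8) in frame 2.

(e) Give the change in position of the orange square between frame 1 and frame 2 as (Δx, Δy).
(-1.3, 0.6)

The orange square was at (11.2, 4.1) in frame 1 and (9.9, 4.7) in frame 2.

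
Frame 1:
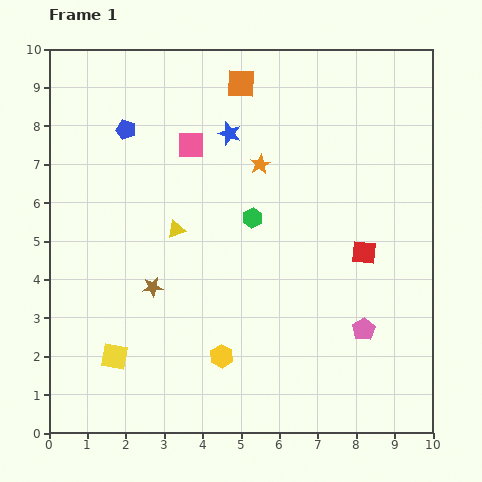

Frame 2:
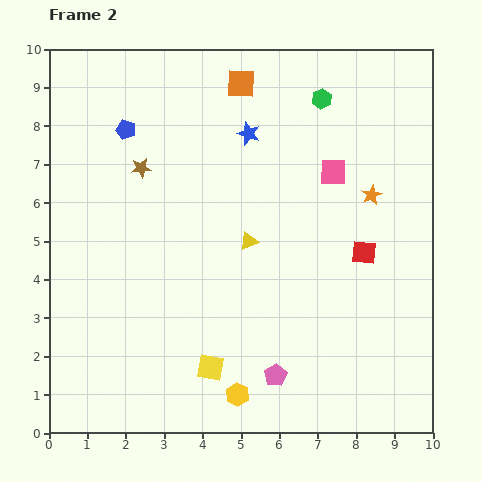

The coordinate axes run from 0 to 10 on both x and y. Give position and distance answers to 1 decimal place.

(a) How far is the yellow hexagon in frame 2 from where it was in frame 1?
1.1

The yellow hexagon moved from (4.5, 2.0) to (4.9, 1.0), a distance of √(0.4² + 1.0²) ≈ 1.1.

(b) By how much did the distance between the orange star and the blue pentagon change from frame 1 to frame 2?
+3.0

Distance in frame 1: 3.6. Distance in frame 2: 6.6.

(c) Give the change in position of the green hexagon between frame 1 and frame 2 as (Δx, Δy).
(1.8, 3.1)

The green hexagon was at (5.3, 5.6) in frame 1 and (7.1, 8.7) in frame 2.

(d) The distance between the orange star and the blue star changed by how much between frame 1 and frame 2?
+2.5

Distance in frame 1: 1.1. Distance in frame 2: 3.6.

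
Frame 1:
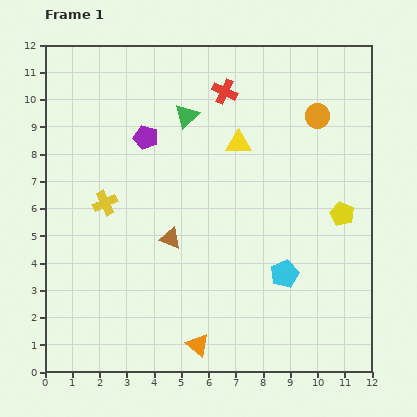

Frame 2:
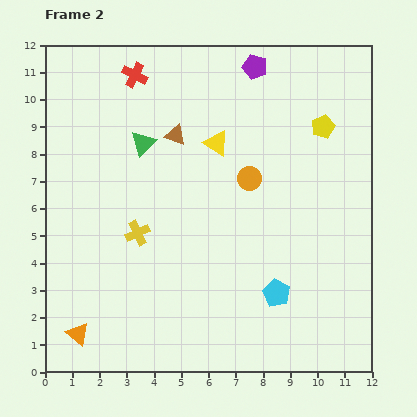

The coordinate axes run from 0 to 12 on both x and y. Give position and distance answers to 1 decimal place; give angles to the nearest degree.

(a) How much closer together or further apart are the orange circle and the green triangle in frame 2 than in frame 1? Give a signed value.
-0.7

Distance in frame 1: 4.8. Distance in frame 2: 4.1.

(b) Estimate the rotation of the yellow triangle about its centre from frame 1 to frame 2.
33° clockwise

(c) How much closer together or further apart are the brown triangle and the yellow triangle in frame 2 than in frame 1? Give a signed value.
-2.8

Distance in frame 1: 4.3. Distance in frame 2: 1.5.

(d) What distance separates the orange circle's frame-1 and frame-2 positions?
3.4

The orange circle moved from (10.0, 9.4) to (7.5, 7.1), a distance of √(2.5² + 2.3²) ≈ 3.4.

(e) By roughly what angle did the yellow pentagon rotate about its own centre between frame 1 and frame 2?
24° clockwise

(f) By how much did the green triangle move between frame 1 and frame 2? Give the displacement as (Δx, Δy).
(-1.6, -1.0)

The green triangle was at (5.2, 9.4) in frame 1 and (3.6, 8.4) in frame 2.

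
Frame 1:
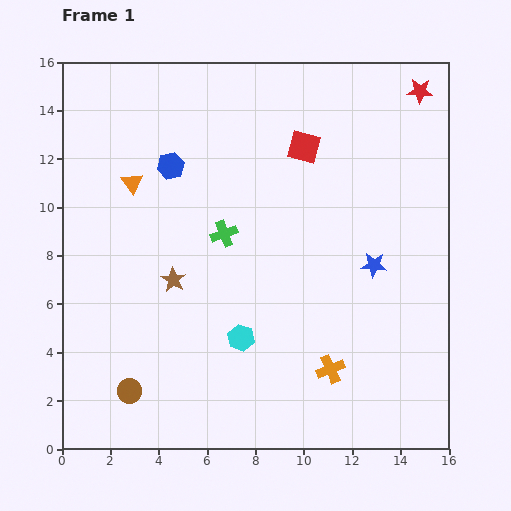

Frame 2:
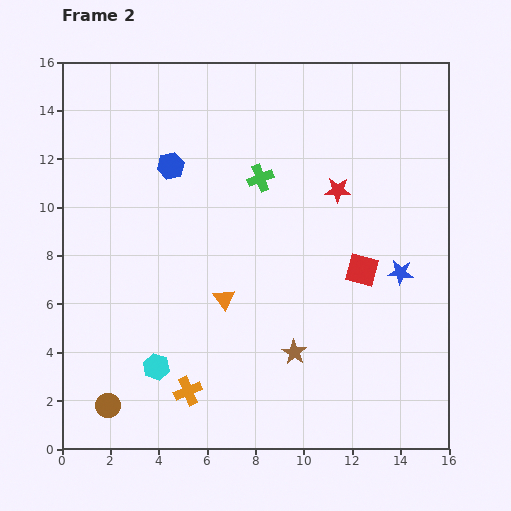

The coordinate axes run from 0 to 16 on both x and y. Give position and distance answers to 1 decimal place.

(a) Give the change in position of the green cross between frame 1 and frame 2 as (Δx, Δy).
(1.5, 2.3)

The green cross was at (6.7, 8.9) in frame 1 and (8.2, 11.2) in frame 2.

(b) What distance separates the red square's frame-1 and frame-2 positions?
5.6

The red square moved from (10.0, 12.5) to (12.4, 7.4), a distance of √(2.4² + 5.1²) ≈ 5.6.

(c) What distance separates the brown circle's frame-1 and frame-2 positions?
1.1

The brown circle moved from (2.8, 2.4) to (1.9, 1.8), a distance of √(0.9² + 0.6²) ≈ 1.1.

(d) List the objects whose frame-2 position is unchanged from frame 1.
the blue hexagon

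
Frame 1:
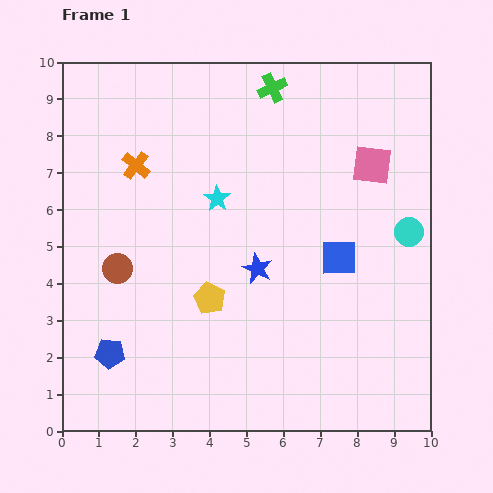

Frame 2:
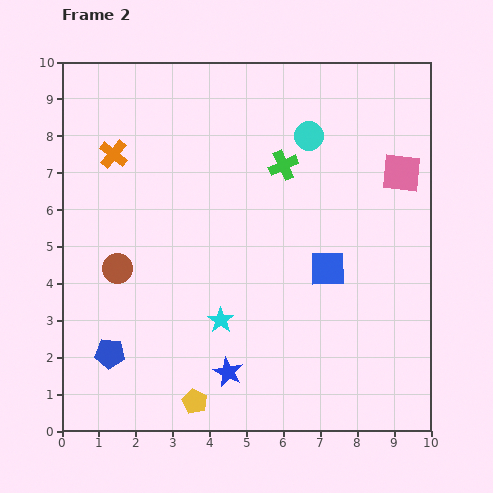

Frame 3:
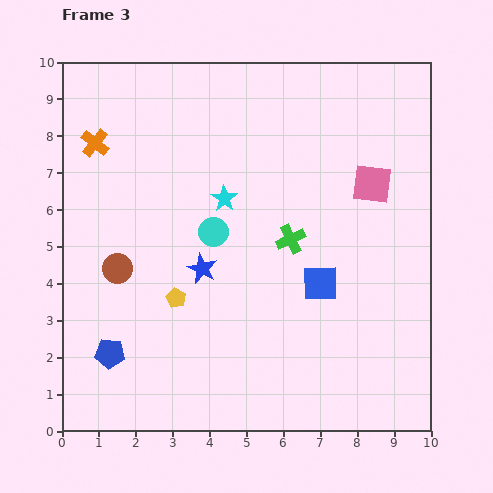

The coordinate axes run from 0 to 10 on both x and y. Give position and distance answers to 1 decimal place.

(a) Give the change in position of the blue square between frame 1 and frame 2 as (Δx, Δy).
(-0.3, -0.3)

The blue square was at (7.5, 4.7) in frame 1 and (7.2, 4.4) in frame 2.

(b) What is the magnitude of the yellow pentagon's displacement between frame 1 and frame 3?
0.9

The yellow pentagon moved from (4.0, 3.6) to (3.1, 3.6), a distance of √(0.9² + 0.0²) ≈ 0.9.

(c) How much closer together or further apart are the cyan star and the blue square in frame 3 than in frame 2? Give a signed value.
+0.3

Distance in frame 2: 3.2. Distance in frame 3: 3.5.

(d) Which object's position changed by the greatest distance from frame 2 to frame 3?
the cyan circle

(moved 3.7; next 3.3)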